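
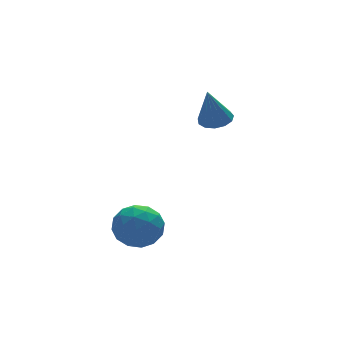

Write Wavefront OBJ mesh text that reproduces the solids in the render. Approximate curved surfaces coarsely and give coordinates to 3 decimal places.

v 3.298 0.601 0.566
v 3.76 1.042 0.732
v 2.882 0.459 2.094
v 3.449 1.235 0.666
v 3.091 1.227 0.567
v 2.798 1.02 0.468
v 2.664 0.68 0.401
v 2.732 0.314 0.385
v 2.979 0.04 0.427
v 3.328 -0.057 0.513
v 3.667 0.056 0.616
v 3.889 0.341 0.703
v 3.924 0.708 0.746
v -1.792 -1.648 -2.501
v -0.988 -1.13 -2.485
v -0.972 -2.93 -2.215
v -0.168 -2.412 -2.199
v -0.814 -2.312 -1.501
v -1.321 -1.52 -1.678
v -0.639 -2.54 -3.022
v -1.146 -1.748 -3.199
v -0.275 -1.681 -2.808
v -0.383 -1.541 -1.868
v -1.577 -2.519 -2.832
v -1.685 -2.379 -1.892
v -1.462 -1.277 -2.518
v -0.498 -2.783 -2.182
v -0.878 -2.725 -1.771
v -0.405 -2.42 -1.762
v -1.658 -1.506 -2.044
v -1.185 -1.201 -2.035
v -1.083 -1.896 -1.456
v -0.775 -2.859 -2.665
v -0.302 -2.554 -2.656
v -1.555 -1.64 -2.938
v -1.082 -1.335 -2.929
v -0.877 -2.164 -3.244
v -0.57 -1.296 -2.699
v -0.088 -2.05 -2.53
v -0.365 -2.125 -3.014
v -0.663 -1.659 -3.118
v -0.634 -1.213 -2.146
v -0.152 -1.967 -1.978
v -0.532 -1.908 -1.567
v -0.83 -1.443 -1.671
v -0.215 -1.537 -2.335
v -1.808 -2.093 -2.722
v -1.326 -2.847 -2.554
v -1.13 -2.617 -3.029
v -1.428 -2.152 -3.133
v -1.872 -2.01 -2.17
v -1.39 -2.764 -2.001
v -1.297 -2.401 -1.582
v -1.595 -1.935 -1.686
v -1.745 -2.523 -2.365
f 2 1 4
f 2 4 3
f 4 1 5
f 4 5 3
f 5 1 6
f 5 6 3
f 6 1 7
f 6 7 3
f 7 1 8
f 7 8 3
f 8 1 9
f 8 9 3
f 9 1 10
f 9 10 3
f 10 1 11
f 10 11 3
f 11 1 12
f 11 12 3
f 12 1 13
f 12 13 3
f 13 1 2
f 13 2 3
f 14 51 30
f 51 25 54
f 30 54 19
f 51 54 30
f 14 30 26
f 30 19 31
f 26 31 15
f 30 31 26
f 14 26 35
f 26 15 36
f 35 36 21
f 26 36 35
f 14 35 47
f 35 21 50
f 47 50 24
f 35 50 47
f 14 47 51
f 47 24 55
f 51 55 25
f 47 55 51
f 15 31 42
f 31 19 45
f 42 45 23
f 31 45 42
f 19 54 32
f 54 25 53
f 32 53 18
f 54 53 32
f 25 55 52
f 55 24 48
f 52 48 16
f 55 48 52
f 24 50 49
f 50 21 37
f 49 37 20
f 50 37 49
f 21 36 41
f 36 15 38
f 41 38 22
f 36 38 41
f 17 43 29
f 43 23 44
f 29 44 18
f 43 44 29
f 17 29 27
f 29 18 28
f 27 28 16
f 29 28 27
f 17 27 34
f 27 16 33
f 34 33 20
f 27 33 34
f 17 34 39
f 34 20 40
f 39 40 22
f 34 40 39
f 17 39 43
f 39 22 46
f 43 46 23
f 39 46 43
f 18 44 32
f 44 23 45
f 32 45 19
f 44 45 32
f 16 28 52
f 28 18 53
f 52 53 25
f 28 53 52
f 20 33 49
f 33 16 48
f 49 48 24
f 33 48 49
f 22 40 41
f 40 20 37
f 41 37 21
f 40 37 41
f 23 46 42
f 46 22 38
f 42 38 15
f 46 38 42



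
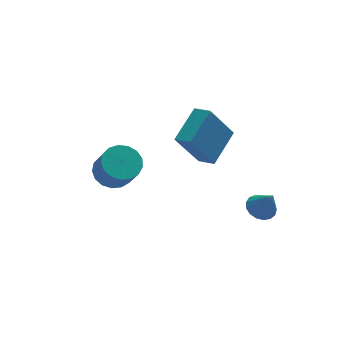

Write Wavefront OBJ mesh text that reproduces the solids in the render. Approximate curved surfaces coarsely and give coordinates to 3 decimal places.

v 0.566 2.236 2.491
v 1.692 3.333 3.261
v 0.112 2.866 2.259
v 1.238 3.962 3.029
v 1.582 2.358 0.831
v 2.708 3.454 1.601
v 1.128 2.987 0.599
v 2.254 4.084 1.369
v 2.23 -1.452 1.269
v 2.819 -1.272 1.193
v 2.51 -1.928 2.311
v 2.692 -1.043 1.332
v 2.459 -0.907 1.457
v 2.174 -0.896 1.538
v 1.902 -1.012 1.558
v 1.705 -1.229 1.511
v 1.628 -1.497 1.409
v 1.69 -1.755 1.275
v 1.875 -1.943 1.139
v 2.142 -2.018 1.033
v 2.429 -1.964 0.981
v 2.67 -1.792 0.995
v 2.811 -1.543 1.072
v -2.727 1.354 2.261
v -2.218 0.873 1.853
v -2.043 0.126 2.952
v -2.553 0.606 3.359
v -1.988 1.147 2.003
v -1.813 0.4 3.102
v -1.927 1.468 2.212
v -1.753 0.721 3.31
v -2.049 1.763 2.432
v -1.875 1.016 3.53
v -2.327 1.964 2.612
v -2.153 1.217 3.711
v -2.697 2.025 2.713
v -2.522 1.278 3.811
v -3.073 1.933 2.709
v -2.899 1.185 3.808
v -3.37 1.707 2.603
v -3.196 0.96 3.702
v -3.52 1.401 2.419
v -3.346 0.654 3.517
v -3.488 1.084 2.198
v -3.314 0.337 3.297
v -3.282 0.828 1.992
v -3.108 0.081 3.09
v -2.949 0.693 1.847
v -2.775 -0.054 2.946
v -2.565 0.71 1.797
v -2.39 -0.038 2.896
f 2 4 1
f 5 2 1
f 1 4 3
f 3 5 1
f 2 8 4
f 6 2 5
f 6 8 2
f 4 8 3
f 7 5 3
f 3 8 7
f 7 6 5
f 8 6 7
f 10 9 12
f 10 12 11
f 12 9 13
f 12 13 11
f 13 9 14
f 13 14 11
f 14 9 15
f 14 15 11
f 15 9 16
f 15 16 11
f 16 9 17
f 16 17 11
f 17 9 18
f 17 18 11
f 18 9 19
f 18 19 11
f 19 9 20
f 19 20 11
f 20 9 21
f 20 21 11
f 21 9 22
f 21 22 11
f 22 9 23
f 22 23 11
f 23 9 10
f 23 10 11
f 25 24 28
f 25 28 26
f 26 28 29
f 26 29 27
f 28 24 30
f 28 30 29
f 29 30 31
f 29 31 27
f 30 24 32
f 30 32 31
f 31 32 33
f 31 33 27
f 32 24 34
f 32 34 33
f 33 34 35
f 33 35 27
f 34 24 36
f 34 36 35
f 35 36 37
f 35 37 27
f 36 24 38
f 36 38 37
f 37 38 39
f 37 39 27
f 38 24 40
f 38 40 39
f 39 40 41
f 39 41 27
f 40 24 42
f 40 42 41
f 41 42 43
f 41 43 27
f 42 24 44
f 42 44 43
f 43 44 45
f 43 45 27
f 44 24 46
f 44 46 45
f 45 46 47
f 45 47 27
f 46 24 48
f 46 48 47
f 47 48 49
f 47 49 27
f 48 24 50
f 48 50 49
f 49 50 51
f 49 51 27
f 50 24 25
f 50 25 51
f 51 25 26
f 51 26 27



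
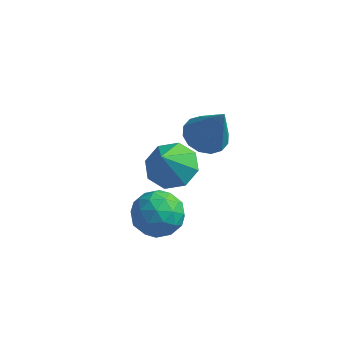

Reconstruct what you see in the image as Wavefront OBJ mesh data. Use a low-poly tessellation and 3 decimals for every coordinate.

v -0.272 -1.765 0.882
v 0.403 -1.087 1.338
v -0.288 -2.675 2.258
v -0.372 -0.884 1.464
v -1.089 -1.197 1.249
v -1.327 -1.842 0.819
v -0.948 -2.442 0.426
v -0.172 -2.645 0.3
v 0.545 -2.332 0.516
v 0.783 -1.687 0.946
v 0.925 -1.376 2.9
v 1.747 -1.205 2.549
v 1.775 -1.684 4.74
v 1.587 -0.786 2.693
v 1.249 -0.525 2.893
v 0.825 -0.492 3.095
v 0.427 -0.696 3.244
v 0.163 -1.082 3.301
v 0.103 -1.547 3.251
v 0.263 -1.965 3.107
v 0.601 -2.226 2.907
v 1.026 -2.259 2.705
v 1.423 -2.055 2.556
v 1.687 -1.669 2.499
v -0.355 -2.695 0.184
v 0.398 -2.578 -0.586
v -0.538 -4.382 -0.254
v 0.215 -4.265 -1.024
v 0.496 -4.219 0.021
v 0.61 -3.176 0.292
v -0.75 -3.784 -1.132
v -0.636 -2.741 -0.861
v 0.154 -3.25 -1.399
v 0.924 -3.519 -0.686
v -1.064 -3.441 -0.154
v -0.294 -3.71 0.559
v 0.038 -2.489 -0.163
v -0.178 -4.471 -0.677
v -0.013 -4.445 -0.063
v 0.43 -4.375 -0.515
v 0.162 -2.84 0.353
v 0.605 -2.771 -0.099
v 0.662 -3.736 0.258
v -0.745 -4.189 -0.741
v -0.302 -4.12 -1.193
v -0.57 -2.585 -0.325
v -0.127 -2.515 -0.777
v -0.802 -3.224 -1.098
v 0.337 -2.815 -1.093
v 0.229 -3.806 -1.35
v -0.338 -3.524 -1.414
v -0.271 -2.911 -1.255
v 0.79 -2.973 -0.674
v 0.682 -3.964 -0.931
v 0.847 -3.937 -0.317
v 0.914 -3.325 -0.158
v 0.646 -3.368 -1.152
v -0.822 -2.996 0.091
v -0.93 -3.987 -0.166
v -1.054 -3.635 -0.682
v -0.987 -3.023 -0.523
v -0.369 -3.154 0.51
v -0.477 -4.145 0.253
v 0.131 -4.049 0.415
v 0.198 -3.436 0.574
v -0.786 -3.592 0.312
f 2 1 4
f 2 4 3
f 4 1 5
f 4 5 3
f 5 1 6
f 5 6 3
f 6 1 7
f 6 7 3
f 7 1 8
f 7 8 3
f 8 1 9
f 8 9 3
f 9 1 10
f 9 10 3
f 10 1 2
f 10 2 3
f 12 11 14
f 12 14 13
f 14 11 15
f 14 15 13
f 15 11 16
f 15 16 13
f 16 11 17
f 16 17 13
f 17 11 18
f 17 18 13
f 18 11 19
f 18 19 13
f 19 11 20
f 19 20 13
f 20 11 21
f 20 21 13
f 21 11 22
f 21 22 13
f 22 11 23
f 22 23 13
f 23 11 24
f 23 24 13
f 24 11 12
f 24 12 13
f 25 62 41
f 62 36 65
f 41 65 30
f 62 65 41
f 25 41 37
f 41 30 42
f 37 42 26
f 41 42 37
f 25 37 46
f 37 26 47
f 46 47 32
f 37 47 46
f 25 46 58
f 46 32 61
f 58 61 35
f 46 61 58
f 25 58 62
f 58 35 66
f 62 66 36
f 58 66 62
f 26 42 53
f 42 30 56
f 53 56 34
f 42 56 53
f 30 65 43
f 65 36 64
f 43 64 29
f 65 64 43
f 36 66 63
f 66 35 59
f 63 59 27
f 66 59 63
f 35 61 60
f 61 32 48
f 60 48 31
f 61 48 60
f 32 47 52
f 47 26 49
f 52 49 33
f 47 49 52
f 28 54 40
f 54 34 55
f 40 55 29
f 54 55 40
f 28 40 38
f 40 29 39
f 38 39 27
f 40 39 38
f 28 38 45
f 38 27 44
f 45 44 31
f 38 44 45
f 28 45 50
f 45 31 51
f 50 51 33
f 45 51 50
f 28 50 54
f 50 33 57
f 54 57 34
f 50 57 54
f 29 55 43
f 55 34 56
f 43 56 30
f 55 56 43
f 27 39 63
f 39 29 64
f 63 64 36
f 39 64 63
f 31 44 60
f 44 27 59
f 60 59 35
f 44 59 60
f 33 51 52
f 51 31 48
f 52 48 32
f 51 48 52
f 34 57 53
f 57 33 49
f 53 49 26
f 57 49 53



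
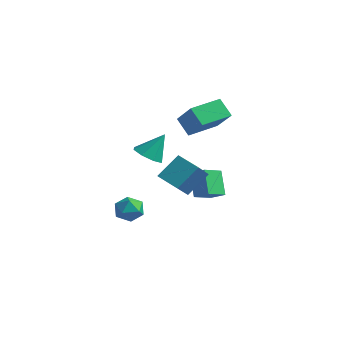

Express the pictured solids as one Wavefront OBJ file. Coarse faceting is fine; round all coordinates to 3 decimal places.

v -1.792 4.204 -1.095
v -1.827 3.018 -0.641
v -0.96 4.346 -0.659
v -0.995 3.161 -0.205
v -1.045 3.699 -2.355
v -1.08 2.514 -1.901
v -0.213 3.842 -1.919
v -0.248 2.656 -1.465
v 1.676 -2.129 1.581
v 2.118 -3.268 2.534
v 1.993 -1.104 2.658
v 2.435 -2.244 3.611
v 2.845 -2.036 1.149
v 3.287 -3.176 2.102
v 3.162 -1.012 2.226
v 3.604 -2.151 3.179
v -0.645 1.653 2.733
v -1.433 1.687 3.597
v -0.328 3.35 2.958
v -1.116 3.383 3.821
v 0.636 1.257 3.919
v -0.152 1.29 4.782
v 0.953 2.953 4.143
v 0.165 2.987 5.007
v -3.304 -0.435 -2.303
v -2.792 0.218 -2.271
v -2.268 -1.258 -2.069
v -1.756 -0.605 -2.037
v -2.317 -0.722 -1.436
v -2.958 -0.213 -1.581
v -2.102 -0.827 -2.759
v -2.743 -0.318 -2.904
v -2.049 -0.024 -2.553
v -2.182 0.041 -1.736
v -2.878 -1.081 -2.604
v -3.011 -1.016 -1.787
v -3.604 1.859 0.416
v -2.826 1.448 0.401
v -3.176 2.621 1.744
v -2.816 2.031 0.063
v -3.268 2.513 -0.068
v -3.917 2.612 0.085
v -4.382 2.27 0.431
v -4.392 1.687 0.769
v -3.94 1.205 0.9
v -3.292 1.106 0.747
f 2 4 1
f 5 2 1
f 1 4 3
f 3 5 1
f 2 8 4
f 6 2 5
f 6 8 2
f 4 8 3
f 7 5 3
f 3 8 7
f 7 6 5
f 8 6 7
f 10 12 9
f 13 10 9
f 9 12 11
f 11 13 9
f 10 16 12
f 14 10 13
f 14 16 10
f 12 16 11
f 15 13 11
f 11 16 15
f 15 14 13
f 16 14 15
f 18 20 17
f 21 18 17
f 17 20 19
f 19 21 17
f 18 24 20
f 22 18 21
f 22 24 18
f 20 24 19
f 23 21 19
f 19 24 23
f 23 22 21
f 24 22 23
f 25 36 30
f 25 30 26
f 25 26 32
f 25 32 35
f 25 35 36
f 26 30 34
f 30 36 29
f 36 35 27
f 35 32 31
f 32 26 33
f 28 34 29
f 28 29 27
f 28 27 31
f 28 31 33
f 28 33 34
f 29 34 30
f 27 29 36
f 31 27 35
f 33 31 32
f 34 33 26
f 38 37 40
f 38 40 39
f 40 37 41
f 40 41 39
f 41 37 42
f 41 42 39
f 42 37 43
f 42 43 39
f 43 37 44
f 43 44 39
f 44 37 45
f 44 45 39
f 45 37 46
f 45 46 39
f 46 37 38
f 46 38 39



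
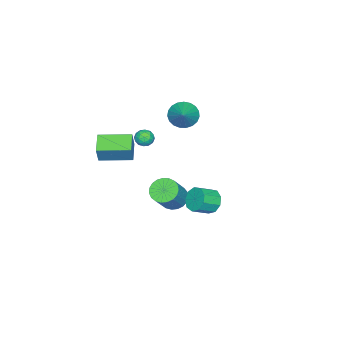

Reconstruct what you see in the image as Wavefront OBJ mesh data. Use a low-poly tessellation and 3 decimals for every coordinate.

v 1.599 2.986 -0.866
v 2.108 3.078 -1.527
v 3.01 2.486 -0.916
v 2.501 2.394 -0.254
v 2.163 3.527 -1.173
v 3.065 2.935 -0.562
v 1.954 3.723 -0.675
v 2.856 3.131 -0.064
v 1.579 3.574 -0.266
v 2.481 2.982 0.345
v 1.213 3.15 -0.138
v 2.115 2.558 0.474
v 1.028 2.649 -0.35
v 1.93 2.057 0.261
v 1.11 2.306 -0.804
v 2.012 1.714 -0.192
v 1.421 2.281 -1.286
v 2.323 1.689 -0.675
v 1.815 2.586 -1.572
v 2.717 1.994 -0.961
v -4.518 -2.028 0.976
v -3.863 -2.35 0.337
v -3.222 -1.392 1.984
v -3.938 -1.978 0.2
v -4.114 -1.615 0.197
v -4.359 -1.323 0.328
v -4.632 -1.153 0.572
v -4.885 -1.135 0.885
v -5.075 -1.27 1.215
v -5.168 -1.537 1.503
v -5.149 -1.888 1.699
v -5.02 -2.264 1.771
v -4.805 -2.599 1.706
v -4.54 -2.835 1.514
v -4.271 -2.931 1.229
v -4.045 -2.871 0.901
v -3.901 -2.666 0.585
v 3.045 -3.397 2.773
v 3.495 -3.268 3.942
v 2.227 -1.62 2.891
v 2.678 -1.49 4.061
v 4.122 -2.87 2.299
v 4.573 -2.74 3.469
v 3.305 -1.092 2.418
v 3.755 -0.963 3.587
v -2.429 -3.291 -0.915
v -2.027 -3.677 -0.575
v -3.253 -3.683 -0.385
v -2.851 -4.069 -0.045
v -2.84 -3.424 0.048
v -2.331 -3.181 -0.28
v -2.949 -4.179 -0.68
v -2.44 -3.936 -1.008
v -2.349 -4.225 -0.431
v -2.281 -3.759 0.019
v -2.999 -3.601 -0.979
v -2.931 -3.135 -0.529
v -2.156 -3.45 -0.792
v -3.124 -3.91 -0.168
v -3.117 -3.531 -0.114
v -2.881 -3.758 0.086
v -2.334 -3.159 -0.618
v -2.098 -3.385 -0.418
v -2.575 -3.236 -0.052
v -3.182 -3.975 -0.542
v -2.946 -4.201 -0.342
v -2.399 -3.602 -1.046
v -2.163 -3.829 -0.846
v -2.705 -4.124 -0.908
v -2.109 -3.999 -0.507
v -2.593 -4.229 -0.196
v -2.651 -4.293 -0.569
v -2.352 -4.151 -0.761
v -2.069 -3.724 -0.243
v -2.553 -3.955 0.069
v -2.546 -3.576 0.124
v -2.247 -3.433 -0.069
v -2.258 -4.047 -0.158
v -2.727 -3.405 -1.029
v -3.211 -3.636 -0.717
v -3.033 -3.927 -0.891
v -2.734 -3.784 -1.084
v -2.687 -3.131 -0.764
v -3.171 -3.361 -0.453
v -2.928 -3.209 -0.199
v -2.629 -3.067 -0.391
v -3.022 -3.313 -0.802
v -1.425 -1.036 -4.164
v -0.872 -0.484 -4.632
v 0.438 -0.453 -3.043
v -0.115 -1.004 -2.576
v -1.096 -0.237 -4.452
v 0.215 -0.206 -2.863
v -1.377 -0.129 -4.222
v -0.066 -0.098 -2.634
v -1.666 -0.177 -3.983
v -0.355 -0.146 -2.394
v -1.913 -0.374 -3.775
v -0.602 -0.342 -2.186
v -2.076 -0.685 -3.634
v -0.766 -0.653 -2.045
v -2.127 -1.056 -3.585
v -0.816 -1.025 -1.996
v -2.056 -1.425 -3.636
v -0.745 -1.393 -2.047
v -1.876 -1.726 -3.779
v -0.566 -1.694 -2.19
v -1.619 -1.907 -3.988
v -0.308 -1.876 -2.399
v -1.327 -1.938 -4.228
v -0.017 -1.907 -2.639
v -1.053 -1.813 -4.456
v 0.258 -1.782 -2.867
v -0.843 -1.554 -4.635
v 0.468 -1.522 -3.046
v -0.734 -1.204 -4.731
v 0.577 -1.173 -3.143
v -0.744 -0.826 -4.73
v 0.566 -0.795 -3.142
f 2 1 5
f 2 5 3
f 3 5 6
f 3 6 4
f 5 1 7
f 5 7 6
f 6 7 8
f 6 8 4
f 7 1 9
f 7 9 8
f 8 9 10
f 8 10 4
f 9 1 11
f 9 11 10
f 10 11 12
f 10 12 4
f 11 1 13
f 11 13 12
f 12 13 14
f 12 14 4
f 13 1 15
f 13 15 14
f 14 15 16
f 14 16 4
f 15 1 17
f 15 17 16
f 16 17 18
f 16 18 4
f 17 1 19
f 17 19 18
f 18 19 20
f 18 20 4
f 19 1 2
f 19 2 20
f 20 2 3
f 20 3 4
f 22 21 24
f 22 24 23
f 24 21 25
f 24 25 23
f 25 21 26
f 25 26 23
f 26 21 27
f 26 27 23
f 27 21 28
f 27 28 23
f 28 21 29
f 28 29 23
f 29 21 30
f 29 30 23
f 30 21 31
f 30 31 23
f 31 21 32
f 31 32 23
f 32 21 33
f 32 33 23
f 33 21 34
f 33 34 23
f 34 21 35
f 34 35 23
f 35 21 36
f 35 36 23
f 36 21 37
f 36 37 23
f 37 21 22
f 37 22 23
f 39 41 38
f 42 39 38
f 38 41 40
f 40 42 38
f 39 45 41
f 43 39 42
f 43 45 39
f 41 45 40
f 44 42 40
f 40 45 44
f 44 43 42
f 45 43 44
f 46 83 62
f 83 57 86
f 62 86 51
f 83 86 62
f 46 62 58
f 62 51 63
f 58 63 47
f 62 63 58
f 46 58 67
f 58 47 68
f 67 68 53
f 58 68 67
f 46 67 79
f 67 53 82
f 79 82 56
f 67 82 79
f 46 79 83
f 79 56 87
f 83 87 57
f 79 87 83
f 47 63 74
f 63 51 77
f 74 77 55
f 63 77 74
f 51 86 64
f 86 57 85
f 64 85 50
f 86 85 64
f 57 87 84
f 87 56 80
f 84 80 48
f 87 80 84
f 56 82 81
f 82 53 69
f 81 69 52
f 82 69 81
f 53 68 73
f 68 47 70
f 73 70 54
f 68 70 73
f 49 75 61
f 75 55 76
f 61 76 50
f 75 76 61
f 49 61 59
f 61 50 60
f 59 60 48
f 61 60 59
f 49 59 66
f 59 48 65
f 66 65 52
f 59 65 66
f 49 66 71
f 66 52 72
f 71 72 54
f 66 72 71
f 49 71 75
f 71 54 78
f 75 78 55
f 71 78 75
f 50 76 64
f 76 55 77
f 64 77 51
f 76 77 64
f 48 60 84
f 60 50 85
f 84 85 57
f 60 85 84
f 52 65 81
f 65 48 80
f 81 80 56
f 65 80 81
f 54 72 73
f 72 52 69
f 73 69 53
f 72 69 73
f 55 78 74
f 78 54 70
f 74 70 47
f 78 70 74
f 89 88 92
f 89 92 90
f 90 92 93
f 90 93 91
f 92 88 94
f 92 94 93
f 93 94 95
f 93 95 91
f 94 88 96
f 94 96 95
f 95 96 97
f 95 97 91
f 96 88 98
f 96 98 97
f 97 98 99
f 97 99 91
f 98 88 100
f 98 100 99
f 99 100 101
f 99 101 91
f 100 88 102
f 100 102 101
f 101 102 103
f 101 103 91
f 102 88 104
f 102 104 103
f 103 104 105
f 103 105 91
f 104 88 106
f 104 106 105
f 105 106 107
f 105 107 91
f 106 88 108
f 106 108 107
f 107 108 109
f 107 109 91
f 108 88 110
f 108 110 109
f 109 110 111
f 109 111 91
f 110 88 112
f 110 112 111
f 111 112 113
f 111 113 91
f 112 88 114
f 112 114 113
f 113 114 115
f 113 115 91
f 114 88 116
f 114 116 115
f 115 116 117
f 115 117 91
f 116 88 118
f 116 118 117
f 117 118 119
f 117 119 91
f 118 88 89
f 118 89 119
f 119 89 90
f 119 90 91



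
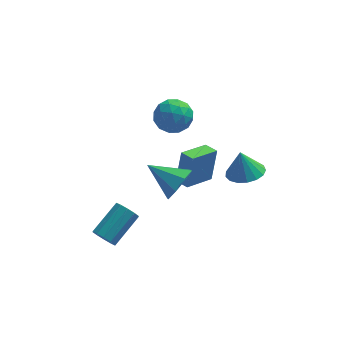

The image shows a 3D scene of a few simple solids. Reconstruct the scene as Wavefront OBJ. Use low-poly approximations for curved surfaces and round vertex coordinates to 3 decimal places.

v -2.609 -3.645 -3.245
v -2.288 -3.485 -3.834
v -1.13 -2.236 -2.865
v -1.451 -2.395 -2.275
v -2.616 -3.217 -3.787
v -1.458 -1.968 -2.817
v -2.942 -3.113 -3.532
v -1.784 -1.864 -2.562
v -3.141 -3.211 -3.168
v -1.983 -1.962 -2.198
v -3.136 -3.476 -2.833
v -1.978 -2.226 -1.863
v -2.93 -3.804 -2.655
v -1.772 -2.555 -1.686
v -2.602 -4.072 -2.703
v -1.444 -2.823 -1.733
v -2.276 -4.176 -2.958
v -1.118 -2.927 -1.988
v -2.077 -4.078 -3.322
v -0.919 -2.829 -2.352
v -2.082 -3.814 -3.657
v -0.924 -2.564 -2.687
v 0.373 3.903 -0.228
v 1.402 3.857 -0.564
v 0.478 2.243 0.324
v 1.507 2.197 -0.012
v 1.241 2.816 0.837
v 1.176 3.842 0.495
v 0.704 2.258 -0.735
v 0.639 3.284 -1.077
v 1.606 2.84 -0.877
v 1.938 3.185 0.094
v -0.058 2.915 -0.334
v 0.274 3.26 0.637
v 0.878 4.025 -0.445
v 1.002 2.075 0.205
v 0.846 2.438 0.703
v 1.451 2.411 0.506
v 0.746 4.017 0.178
v 1.35 3.989 -0.019
v 1.256 3.378 0.804
v 0.53 2.111 -0.221
v 1.134 2.083 -0.418
v 0.429 3.689 -0.746
v 1.034 3.662 -0.943
v 0.624 2.722 -1.044
v 1.603 3.401 -0.826
v 1.665 2.425 -0.501
v 1.193 2.461 -0.927
v 1.154 3.064 -1.127
v 1.798 3.603 -0.255
v 1.86 2.628 0.07
v 1.704 2.992 0.568
v 1.666 3.595 0.368
v 1.918 3.006 -0.439
v 0.02 3.472 -0.31
v 0.082 2.497 0.015
v 0.214 2.505 -0.608
v 0.176 3.108 -0.808
v 0.215 3.675 0.261
v 0.277 2.699 0.586
v 0.726 3.036 0.887
v 0.687 3.639 0.687
v -0.038 3.094 0.199
v 4.13 -3.091 1.261
v 5.078 -3.154 1.456
v 3.87 -2.869 2.599
v 5.012 -2.703 1.369
v 4.745 -2.341 1.257
v 4.336 -2.15 1.146
v 3.88 -2.175 1.061
v 3.482 -2.41 1.023
v 3.231 -2.8 1.039
v 3.187 -3.258 1.106
v 3.359 -3.677 1.209
v 3.707 -3.961 1.323
v 4.152 -4.047 1.424
v 4.592 -3.913 1.487
v 4.926 -3.591 1.499
v 1.587 1.479 -4.538
v 1.88 1.952 -2.638
v 1.031 2.091 -4.605
v 1.325 2.565 -2.705
v 2.875 2.595 -5.015
v 3.169 3.069 -3.115
v 2.32 3.208 -5.082
v 2.613 3.681 -3.182
v 1.034 -3.107 0.416
v 1.624 -2.857 1.247
v -0.474 -2.373 1.264
v 1.601 -2.27 0.698
v 1.246 -2.174 -0.016
v 0.767 -2.625 -0.478
v 0.444 -3.358 -0.416
v 0.467 -3.945 0.133
v 0.822 -4.041 0.848
v 1.302 -3.59 1.309
f 2 1 5
f 2 5 3
f 3 5 6
f 3 6 4
f 5 1 7
f 5 7 6
f 6 7 8
f 6 8 4
f 7 1 9
f 7 9 8
f 8 9 10
f 8 10 4
f 9 1 11
f 9 11 10
f 10 11 12
f 10 12 4
f 11 1 13
f 11 13 12
f 12 13 14
f 12 14 4
f 13 1 15
f 13 15 14
f 14 15 16
f 14 16 4
f 15 1 17
f 15 17 16
f 16 17 18
f 16 18 4
f 17 1 19
f 17 19 18
f 18 19 20
f 18 20 4
f 19 1 21
f 19 21 20
f 20 21 22
f 20 22 4
f 21 1 2
f 21 2 22
f 22 2 3
f 22 3 4
f 23 60 39
f 60 34 63
f 39 63 28
f 60 63 39
f 23 39 35
f 39 28 40
f 35 40 24
f 39 40 35
f 23 35 44
f 35 24 45
f 44 45 30
f 35 45 44
f 23 44 56
f 44 30 59
f 56 59 33
f 44 59 56
f 23 56 60
f 56 33 64
f 60 64 34
f 56 64 60
f 24 40 51
f 40 28 54
f 51 54 32
f 40 54 51
f 28 63 41
f 63 34 62
f 41 62 27
f 63 62 41
f 34 64 61
f 64 33 57
f 61 57 25
f 64 57 61
f 33 59 58
f 59 30 46
f 58 46 29
f 59 46 58
f 30 45 50
f 45 24 47
f 50 47 31
f 45 47 50
f 26 52 38
f 52 32 53
f 38 53 27
f 52 53 38
f 26 38 36
f 38 27 37
f 36 37 25
f 38 37 36
f 26 36 43
f 36 25 42
f 43 42 29
f 36 42 43
f 26 43 48
f 43 29 49
f 48 49 31
f 43 49 48
f 26 48 52
f 48 31 55
f 52 55 32
f 48 55 52
f 27 53 41
f 53 32 54
f 41 54 28
f 53 54 41
f 25 37 61
f 37 27 62
f 61 62 34
f 37 62 61
f 29 42 58
f 42 25 57
f 58 57 33
f 42 57 58
f 31 49 50
f 49 29 46
f 50 46 30
f 49 46 50
f 32 55 51
f 55 31 47
f 51 47 24
f 55 47 51
f 66 65 68
f 66 68 67
f 68 65 69
f 68 69 67
f 69 65 70
f 69 70 67
f 70 65 71
f 70 71 67
f 71 65 72
f 71 72 67
f 72 65 73
f 72 73 67
f 73 65 74
f 73 74 67
f 74 65 75
f 74 75 67
f 75 65 76
f 75 76 67
f 76 65 77
f 76 77 67
f 77 65 78
f 77 78 67
f 78 65 79
f 78 79 67
f 79 65 66
f 79 66 67
f 81 83 80
f 84 81 80
f 80 83 82
f 82 84 80
f 81 87 83
f 85 81 84
f 85 87 81
f 83 87 82
f 86 84 82
f 82 87 86
f 86 85 84
f 87 85 86
f 89 88 91
f 89 91 90
f 91 88 92
f 91 92 90
f 92 88 93
f 92 93 90
f 93 88 94
f 93 94 90
f 94 88 95
f 94 95 90
f 95 88 96
f 95 96 90
f 96 88 97
f 96 97 90
f 97 88 89
f 97 89 90



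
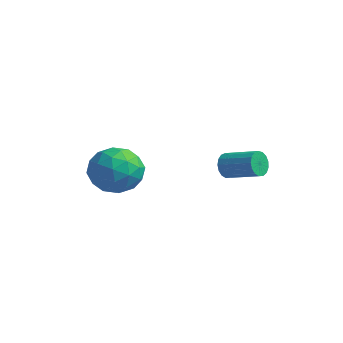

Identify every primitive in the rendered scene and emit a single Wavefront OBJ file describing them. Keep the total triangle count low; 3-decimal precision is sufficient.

v -1.421 -0.267 1.495
v -0.922 -0.979 0.867
v -2.238 -1.561 2.313
v -1.739 -2.273 1.685
v -1.182 -1.719 2.415
v -0.677 -0.919 1.909
v -2.483 -1.621 1.271
v -1.978 -0.821 0.765
v -1.579 -1.816 0.728
v -0.775 -1.876 1.435
v -2.385 -0.664 1.745
v -1.581 -0.724 2.452
v -1.1 -0.509 1.109
v -2.06 -2.031 2.071
v -1.732 -1.705 2.5
v -1.439 -2.124 2.131
v -0.956 -0.474 1.722
v -0.663 -0.893 1.352
v -0.815 -1.328 2.262
v -2.497 -1.647 1.828
v -2.204 -2.066 1.458
v -1.721 -0.416 1.049
v -1.428 -0.835 0.68
v -2.345 -1.212 0.918
v -1.193 -1.42 0.658
v -1.673 -2.18 1.139
v -2.11 -1.797 0.896
v -1.813 -1.327 0.599
v -0.72 -1.455 1.074
v -1.2 -2.216 1.555
v -0.872 -1.89 1.984
v -0.576 -1.42 1.686
v -1.106 -1.947 0.992
v -1.96 -0.324 1.625
v -2.44 -1.085 2.106
v -2.584 -1.12 1.494
v -2.288 -0.65 1.196
v -1.487 -0.36 2.041
v -1.967 -1.12 2.522
v -1.347 -1.213 2.581
v -1.05 -0.743 2.284
v -2.054 -0.593 2.188
v -0.232 2.524 1.347
v -0.012 2.318 0.864
v 1.232 2.79 1.229
v 1.012 2.996 1.713
v -0.089 2.571 0.798
v 1.155 3.044 1.163
v -0.198 2.813 0.858
v 1.046 3.286 1.223
v -0.316 2.989 1.03
v 0.928 3.462 1.395
v -0.414 3.059 1.275
v 0.83 3.532 1.64
v -0.471 3.006 1.536
v 0.773 3.478 1.901
v -0.473 2.842 1.754
v 0.771 3.315 2.12
v -0.419 2.605 1.879
v 0.825 3.078 2.245
v -0.323 2.35 1.883
v 0.921 2.823 2.248
v -0.206 2.135 1.763
v 1.038 2.607 2.128
v -0.095 2.008 1.548
v 1.149 2.481 1.914
v -0.015 2 1.288
v 1.229 2.472 1.653
v 0.015 2.111 1.041
v 1.259 2.584 1.406
f 1 38 17
f 38 12 41
f 17 41 6
f 38 41 17
f 1 17 13
f 17 6 18
f 13 18 2
f 17 18 13
f 1 13 22
f 13 2 23
f 22 23 8
f 13 23 22
f 1 22 34
f 22 8 37
f 34 37 11
f 22 37 34
f 1 34 38
f 34 11 42
f 38 42 12
f 34 42 38
f 2 18 29
f 18 6 32
f 29 32 10
f 18 32 29
f 6 41 19
f 41 12 40
f 19 40 5
f 41 40 19
f 12 42 39
f 42 11 35
f 39 35 3
f 42 35 39
f 11 37 36
f 37 8 24
f 36 24 7
f 37 24 36
f 8 23 28
f 23 2 25
f 28 25 9
f 23 25 28
f 4 30 16
f 30 10 31
f 16 31 5
f 30 31 16
f 4 16 14
f 16 5 15
f 14 15 3
f 16 15 14
f 4 14 21
f 14 3 20
f 21 20 7
f 14 20 21
f 4 21 26
f 21 7 27
f 26 27 9
f 21 27 26
f 4 26 30
f 26 9 33
f 30 33 10
f 26 33 30
f 5 31 19
f 31 10 32
f 19 32 6
f 31 32 19
f 3 15 39
f 15 5 40
f 39 40 12
f 15 40 39
f 7 20 36
f 20 3 35
f 36 35 11
f 20 35 36
f 9 27 28
f 27 7 24
f 28 24 8
f 27 24 28
f 10 33 29
f 33 9 25
f 29 25 2
f 33 25 29
f 44 43 47
f 44 47 45
f 45 47 48
f 45 48 46
f 47 43 49
f 47 49 48
f 48 49 50
f 48 50 46
f 49 43 51
f 49 51 50
f 50 51 52
f 50 52 46
f 51 43 53
f 51 53 52
f 52 53 54
f 52 54 46
f 53 43 55
f 53 55 54
f 54 55 56
f 54 56 46
f 55 43 57
f 55 57 56
f 56 57 58
f 56 58 46
f 57 43 59
f 57 59 58
f 58 59 60
f 58 60 46
f 59 43 61
f 59 61 60
f 60 61 62
f 60 62 46
f 61 43 63
f 61 63 62
f 62 63 64
f 62 64 46
f 63 43 65
f 63 65 64
f 64 65 66
f 64 66 46
f 65 43 67
f 65 67 66
f 66 67 68
f 66 68 46
f 67 43 69
f 67 69 68
f 68 69 70
f 68 70 46
f 69 43 44
f 69 44 70
f 70 44 45
f 70 45 46



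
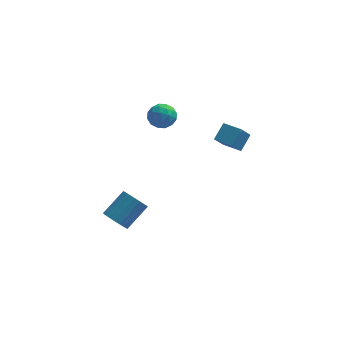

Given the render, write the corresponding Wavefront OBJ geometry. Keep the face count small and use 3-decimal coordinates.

v -0.529 4.214 3.779
v 0.148 4.151 4.358
v -0.228 2.889 3.282
v 0.449 2.826 3.861
v -0.394 2.825 4.158
v -0.58 3.643 4.465
v 0.5 3.397 3.175
v 0.314 4.215 3.482
v 0.784 3.646 3.985
v 0.232 3.292 4.592
v -0.312 3.748 3.048
v -0.864 3.394 3.655
v -0.217 4.298 4.112
v 0.137 2.742 3.528
v -0.359 2.741 3.702
v 0.04 2.704 4.043
v -0.645 4 4.175
v -0.247 3.963 4.515
v -0.565 3.184 4.398
v 0.167 3.077 3.125
v 0.565 3.04 3.465
v -0.12 4.336 3.597
v 0.279 4.299 3.938
v 0.485 3.856 3.242
v 0.555 3.964 4.233
v 0.732 3.186 3.941
v 0.762 3.521 3.538
v 0.652 4.002 3.718
v 0.231 3.757 4.59
v 0.408 2.978 4.298
v -0.088 2.977 4.473
v -0.197 3.459 4.653
v 0.605 3.46 4.371
v -0.488 4.062 3.342
v -0.311 3.283 3.05
v 0.117 3.581 2.987
v 0.008 4.063 3.167
v -0.812 3.854 3.699
v -0.635 3.076 3.407
v -0.732 3.038 3.922
v -0.842 3.519 4.102
v -0.685 3.58 3.269
v -2.597 1.684 -4.111
v -1.88 1.444 -4.561
v -0.805 2.517 -3.419
v -1.523 2.756 -2.969
v -1.987 1.744 -4.742
v -0.912 2.817 -3.6
v -2.199 2.033 -4.814
v -1.125 3.106 -3.672
v -2.481 2.262 -4.764
v -1.406 3.335 -3.622
v -2.782 2.391 -4.601
v -1.707 3.463 -3.459
v -3.052 2.397 -4.354
v -1.977 3.47 -3.212
v -3.242 2.28 -4.064
v -2.168 3.353 -2.922
v -3.322 2.06 -3.783
v -2.247 3.133 -2.641
v -3.276 1.775 -3.558
v -2.201 2.848 -2.416
v -3.113 1.474 -3.429
v -2.038 2.547 -2.287
v -2.86 1.209 -3.418
v -1.786 2.282 -2.276
v -2.563 1.027 -3.527
v -1.488 2.099 -2.385
v -2.271 0.957 -3.736
v -1.196 2.03 -2.594
v -2.035 1.014 -4.011
v -0.961 2.087 -2.869
v -1.897 1.186 -4.303
v -0.823 2.259 -3.16
v 3.937 2.646 2.17
v 4.418 3.444 2.958
v 2.899 3.305 2.137
v 3.38 4.103 2.925
v 4.42 3.357 1.155
v 4.901 4.155 1.943
v 3.382 4.016 1.122
v 3.863 4.814 1.91
f 1 38 17
f 38 12 41
f 17 41 6
f 38 41 17
f 1 17 13
f 17 6 18
f 13 18 2
f 17 18 13
f 1 13 22
f 13 2 23
f 22 23 8
f 13 23 22
f 1 22 34
f 22 8 37
f 34 37 11
f 22 37 34
f 1 34 38
f 34 11 42
f 38 42 12
f 34 42 38
f 2 18 29
f 18 6 32
f 29 32 10
f 18 32 29
f 6 41 19
f 41 12 40
f 19 40 5
f 41 40 19
f 12 42 39
f 42 11 35
f 39 35 3
f 42 35 39
f 11 37 36
f 37 8 24
f 36 24 7
f 37 24 36
f 8 23 28
f 23 2 25
f 28 25 9
f 23 25 28
f 4 30 16
f 30 10 31
f 16 31 5
f 30 31 16
f 4 16 14
f 16 5 15
f 14 15 3
f 16 15 14
f 4 14 21
f 14 3 20
f 21 20 7
f 14 20 21
f 4 21 26
f 21 7 27
f 26 27 9
f 21 27 26
f 4 26 30
f 26 9 33
f 30 33 10
f 26 33 30
f 5 31 19
f 31 10 32
f 19 32 6
f 31 32 19
f 3 15 39
f 15 5 40
f 39 40 12
f 15 40 39
f 7 20 36
f 20 3 35
f 36 35 11
f 20 35 36
f 9 27 28
f 27 7 24
f 28 24 8
f 27 24 28
f 10 33 29
f 33 9 25
f 29 25 2
f 33 25 29
f 44 43 47
f 44 47 45
f 45 47 48
f 45 48 46
f 47 43 49
f 47 49 48
f 48 49 50
f 48 50 46
f 49 43 51
f 49 51 50
f 50 51 52
f 50 52 46
f 51 43 53
f 51 53 52
f 52 53 54
f 52 54 46
f 53 43 55
f 53 55 54
f 54 55 56
f 54 56 46
f 55 43 57
f 55 57 56
f 56 57 58
f 56 58 46
f 57 43 59
f 57 59 58
f 58 59 60
f 58 60 46
f 59 43 61
f 59 61 60
f 60 61 62
f 60 62 46
f 61 43 63
f 61 63 62
f 62 63 64
f 62 64 46
f 63 43 65
f 63 65 64
f 64 65 66
f 64 66 46
f 65 43 67
f 65 67 66
f 66 67 68
f 66 68 46
f 67 43 69
f 67 69 68
f 68 69 70
f 68 70 46
f 69 43 71
f 69 71 70
f 70 71 72
f 70 72 46
f 71 43 73
f 71 73 72
f 72 73 74
f 72 74 46
f 73 43 44
f 73 44 74
f 74 44 45
f 74 45 46
f 76 78 75
f 79 76 75
f 75 78 77
f 77 79 75
f 76 82 78
f 80 76 79
f 80 82 76
f 78 82 77
f 81 79 77
f 77 82 81
f 81 80 79
f 82 80 81



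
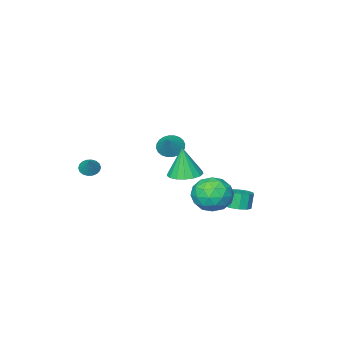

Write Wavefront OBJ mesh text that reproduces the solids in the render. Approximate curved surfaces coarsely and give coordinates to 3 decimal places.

v -2.152 2.236 -2.777
v -1.699 1.627 -2.733
v -1.976 1.495 -1.719
v -2.428 2.104 -1.763
v -1.446 2.005 -2.615
v -1.723 1.872 -1.6
v -1.463 2.471 -2.559
v -1.739 2.338 -1.544
v -1.742 2.847 -2.586
v -2.019 2.715 -1.571
v -2.178 2.99 -2.686
v -2.455 2.858 -1.672
v -2.604 2.845 -2.821
v -2.881 2.713 -1.807
v -2.857 2.468 -2.94
v -3.134 2.335 -1.925
v -2.841 2.002 -2.996
v -3.117 1.869 -1.981
v -2.561 1.625 -2.969
v -2.838 1.493 -1.954
v -2.125 1.482 -2.868
v -2.402 1.35 -1.854
v 3.306 -4.03 -0.589
v 3.658 -3.721 -0.996
v 3.754 -3.41 0.269
v 3.428 -3.569 -0.986
v 3.174 -3.508 -0.897
v 2.946 -3.55 -0.748
v 2.789 -3.687 -0.567
v 2.735 -3.892 -0.39
v 2.793 -4.125 -0.253
v 2.953 -4.338 -0.183
v 3.183 -4.491 -0.193
v 3.437 -4.552 -0.282
v 3.665 -4.509 -0.431
v 3.822 -4.372 -0.612
v 3.877 -4.167 -0.788
v 3.818 -3.935 -0.925
v -1.577 -3.093 0.061
v -1.089 -2.796 -0.54
v -0.803 -2.427 1.019
v -1.313 -2.564 -0.521
v -1.578 -2.412 -0.413
v -1.842 -2.364 -0.232
v -2.067 -2.426 -0.007
v -2.216 -2.591 0.228
v -2.269 -2.832 0.438
v -2.216 -3.112 0.591
v -2.066 -3.39 0.663
v -1.841 -3.623 0.643
v -1.576 -3.775 0.535
v -1.312 -3.823 0.355
v -1.088 -3.76 0.13
v -0.938 -3.596 -0.106
v -0.885 -3.355 -0.316
v -0.938 -3.074 -0.468
v 0.347 4.336 0.212
v 1.129 4.43 -0.719
v 0.011 2.45 -0.261
v 0.793 2.544 -1.192
v 1.205 2.577 -0.044
v 1.412 3.743 0.248
v -0.272 3.137 -1.228
v -0.065 4.303 -0.936
v 0.746 3.689 -1.609
v 1.659 3.343 -0.878
v -0.519 3.537 -0.102
v 0.394 3.191 0.629
v 0.767 4.549 -0.212
v 0.373 2.331 -0.768
v 0.615 2.351 -0.093
v 1.074 2.406 -0.641
v 0.934 4.145 0.356
v 1.393 4.2 -0.191
v 1.438 3.111 0.205
v -0.253 2.68 -0.789
v 0.206 2.735 -1.336
v 0.066 4.474 -0.339
v 0.525 4.529 -0.887
v -0.298 3.769 -1.185
v 1.002 4.169 -1.283
v 0.805 3.06 -1.56
v 0.178 3.408 -1.581
v 0.3 4.093 -1.41
v 1.538 3.965 -0.853
v 1.341 2.857 -1.131
v 1.583 2.876 -0.456
v 1.705 3.562 -0.284
v 1.313 3.53 -1.376
v -0.201 4.023 0.151
v -0.398 2.915 -0.127
v -0.565 3.318 -0.696
v -0.443 4.004 -0.524
v 0.335 3.82 0.58
v 0.138 2.711 0.303
v 0.84 2.787 0.43
v 0.962 3.472 0.601
v -0.173 3.35 0.396
v 2.245 3.264 1.475
v 3.113 3.674 1.493
v 2.295 3.076 3.345
v 2.824 4.028 1.537
v 2.401 4.207 1.566
v 1.944 4.17 1.574
v 1.555 3.926 1.56
v 1.324 3.53 1.526
v 1.304 3.073 1.481
v 1.5 2.66 1.434
v 1.867 2.385 1.397
v 2.32 2.312 1.377
v 2.756 2.457 1.38
v 3.075 2.787 1.405
v 3.204 3.226 1.446
f 2 1 5
f 2 5 3
f 3 5 6
f 3 6 4
f 5 1 7
f 5 7 6
f 6 7 8
f 6 8 4
f 7 1 9
f 7 9 8
f 8 9 10
f 8 10 4
f 9 1 11
f 9 11 10
f 10 11 12
f 10 12 4
f 11 1 13
f 11 13 12
f 12 13 14
f 12 14 4
f 13 1 15
f 13 15 14
f 14 15 16
f 14 16 4
f 15 1 17
f 15 17 16
f 16 17 18
f 16 18 4
f 17 1 19
f 17 19 18
f 18 19 20
f 18 20 4
f 19 1 21
f 19 21 20
f 20 21 22
f 20 22 4
f 21 1 2
f 21 2 22
f 22 2 3
f 22 3 4
f 24 23 26
f 24 26 25
f 26 23 27
f 26 27 25
f 27 23 28
f 27 28 25
f 28 23 29
f 28 29 25
f 29 23 30
f 29 30 25
f 30 23 31
f 30 31 25
f 31 23 32
f 31 32 25
f 32 23 33
f 32 33 25
f 33 23 34
f 33 34 25
f 34 23 35
f 34 35 25
f 35 23 36
f 35 36 25
f 36 23 37
f 36 37 25
f 37 23 38
f 37 38 25
f 38 23 24
f 38 24 25
f 40 39 42
f 40 42 41
f 42 39 43
f 42 43 41
f 43 39 44
f 43 44 41
f 44 39 45
f 44 45 41
f 45 39 46
f 45 46 41
f 46 39 47
f 46 47 41
f 47 39 48
f 47 48 41
f 48 39 49
f 48 49 41
f 49 39 50
f 49 50 41
f 50 39 51
f 50 51 41
f 51 39 52
f 51 52 41
f 52 39 53
f 52 53 41
f 53 39 54
f 53 54 41
f 54 39 55
f 54 55 41
f 55 39 56
f 55 56 41
f 56 39 40
f 56 40 41
f 57 94 73
f 94 68 97
f 73 97 62
f 94 97 73
f 57 73 69
f 73 62 74
f 69 74 58
f 73 74 69
f 57 69 78
f 69 58 79
f 78 79 64
f 69 79 78
f 57 78 90
f 78 64 93
f 90 93 67
f 78 93 90
f 57 90 94
f 90 67 98
f 94 98 68
f 90 98 94
f 58 74 85
f 74 62 88
f 85 88 66
f 74 88 85
f 62 97 75
f 97 68 96
f 75 96 61
f 97 96 75
f 68 98 95
f 98 67 91
f 95 91 59
f 98 91 95
f 67 93 92
f 93 64 80
f 92 80 63
f 93 80 92
f 64 79 84
f 79 58 81
f 84 81 65
f 79 81 84
f 60 86 72
f 86 66 87
f 72 87 61
f 86 87 72
f 60 72 70
f 72 61 71
f 70 71 59
f 72 71 70
f 60 70 77
f 70 59 76
f 77 76 63
f 70 76 77
f 60 77 82
f 77 63 83
f 82 83 65
f 77 83 82
f 60 82 86
f 82 65 89
f 86 89 66
f 82 89 86
f 61 87 75
f 87 66 88
f 75 88 62
f 87 88 75
f 59 71 95
f 71 61 96
f 95 96 68
f 71 96 95
f 63 76 92
f 76 59 91
f 92 91 67
f 76 91 92
f 65 83 84
f 83 63 80
f 84 80 64
f 83 80 84
f 66 89 85
f 89 65 81
f 85 81 58
f 89 81 85
f 100 99 102
f 100 102 101
f 102 99 103
f 102 103 101
f 103 99 104
f 103 104 101
f 104 99 105
f 104 105 101
f 105 99 106
f 105 106 101
f 106 99 107
f 106 107 101
f 107 99 108
f 107 108 101
f 108 99 109
f 108 109 101
f 109 99 110
f 109 110 101
f 110 99 111
f 110 111 101
f 111 99 112
f 111 112 101
f 112 99 113
f 112 113 101
f 113 99 100
f 113 100 101



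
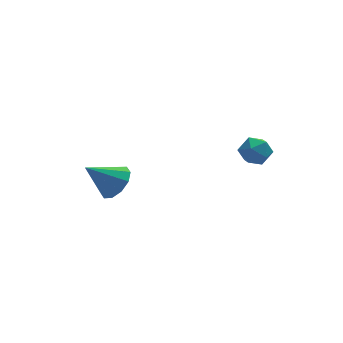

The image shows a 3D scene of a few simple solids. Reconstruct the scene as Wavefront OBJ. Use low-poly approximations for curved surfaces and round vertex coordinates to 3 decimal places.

v -2.411 3.319 -1.289
v -1.736 3.118 -0.538
v -3.809 3.321 -0.031
v -1.785 3.75 -0.594
v -2.074 4.217 -0.916
v -2.491 4.341 -1.38
v -2.878 4.075 -1.809
v -3.087 3.52 -2.04
v -3.038 2.887 -1.984
v -2.749 2.42 -1.662
v -2.331 2.296 -1.198
v -1.944 2.562 -0.769
v 2.721 -0.977 3.884
v 3.417 -0.736 3.478
v 2.463 -1.884 2.902
v 3.159 -1.643 2.496
v 3.219 -2.059 3.225
v 3.379 -1.498 3.832
v 2.501 -1.122 2.548
v 2.661 -0.561 3.155
v 3.282 -0.826 2.653
v 3.725 -1.405 3.071
v 2.155 -1.215 3.309
v 2.598 -1.794 3.727
f 2 1 4
f 2 4 3
f 4 1 5
f 4 5 3
f 5 1 6
f 5 6 3
f 6 1 7
f 6 7 3
f 7 1 8
f 7 8 3
f 8 1 9
f 8 9 3
f 9 1 10
f 9 10 3
f 10 1 11
f 10 11 3
f 11 1 12
f 11 12 3
f 12 1 2
f 12 2 3
f 13 24 18
f 13 18 14
f 13 14 20
f 13 20 23
f 13 23 24
f 14 18 22
f 18 24 17
f 24 23 15
f 23 20 19
f 20 14 21
f 16 22 17
f 16 17 15
f 16 15 19
f 16 19 21
f 16 21 22
f 17 22 18
f 15 17 24
f 19 15 23
f 21 19 20
f 22 21 14



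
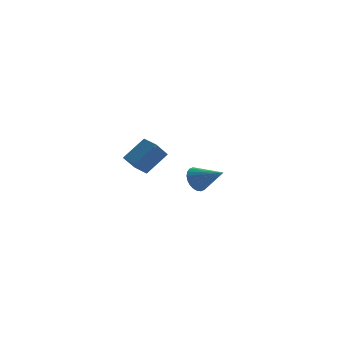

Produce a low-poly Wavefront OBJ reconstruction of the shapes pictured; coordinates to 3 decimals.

v -0.092 3.637 -3.356
v 0.408 3.958 -4.031
v 1.492 2.963 -2.504
v 0.406 4.232 -3.811
v 0.328 4.415 -3.522
v 0.186 4.479 -3.207
v 0.002 4.416 -2.915
v -0.196 4.233 -2.69
v -0.379 3.96 -2.566
v -0.518 3.637 -2.563
v -0.592 3.315 -2.68
v -0.59 3.041 -2.9
v -0.512 2.858 -3.19
v -0.37 2.794 -3.504
v -0.186 2.858 -3.797
v 0.013 3.04 -4.022
v 0.195 3.313 -4.145
v 0.334 3.636 -4.149
v -2.881 -3.889 0.764
v -1.906 -3.074 1.908
v -2.402 -3.19 -0.142
v -1.427 -2.376 1.002
v -2.113 -4.604 0.618
v -1.138 -3.79 1.762
v -1.634 -3.906 -0.288
v -0.659 -3.091 0.856
f 2 1 4
f 2 4 3
f 4 1 5
f 4 5 3
f 5 1 6
f 5 6 3
f 6 1 7
f 6 7 3
f 7 1 8
f 7 8 3
f 8 1 9
f 8 9 3
f 9 1 10
f 9 10 3
f 10 1 11
f 10 11 3
f 11 1 12
f 11 12 3
f 12 1 13
f 12 13 3
f 13 1 14
f 13 14 3
f 14 1 15
f 14 15 3
f 15 1 16
f 15 16 3
f 16 1 17
f 16 17 3
f 17 1 18
f 17 18 3
f 18 1 2
f 18 2 3
f 20 22 19
f 23 20 19
f 19 22 21
f 21 23 19
f 20 26 22
f 24 20 23
f 24 26 20
f 22 26 21
f 25 23 21
f 21 26 25
f 25 24 23
f 26 24 25



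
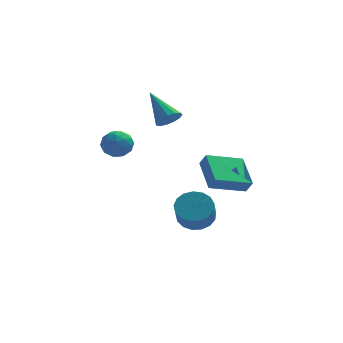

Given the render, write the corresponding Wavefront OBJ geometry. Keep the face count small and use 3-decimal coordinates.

v -1.267 1.436 1.812
v -0.939 0.945 1.155
v -2.421 0.595 1.865
v -2.093 0.104 1.208
v -1.709 0.091 2.004
v -0.996 0.611 1.971
v -2.364 0.929 1.049
v -1.651 1.449 1.016
v -1.617 0.631 0.684
v -1.213 0.113 1.274
v -2.147 1.427 1.746
v -1.743 0.909 2.336
v -1.001 1.264 1.479
v -2.359 0.276 1.541
v -2.133 0.268 2.009
v -1.94 -0.021 1.623
v -1.035 1.068 1.958
v -0.842 0.779 1.572
v -1.295 0.277 2.071
v -2.518 0.761 1.448
v -2.325 0.472 1.062
v -1.42 1.561 1.397
v -1.227 1.272 1.011
v -2.065 1.263 0.949
v -1.208 0.791 0.816
v -1.886 0.297 0.847
v -2.045 0.782 0.754
v -1.626 1.087 0.734
v -0.97 0.487 1.163
v -1.648 -0.008 1.194
v -1.423 -0.015 1.661
v -1.003 0.29 1.642
v -1.368 0.302 0.886
v -1.712 1.548 1.826
v -2.39 1.053 1.857
v -2.357 1.25 1.378
v -1.937 1.555 1.359
v -1.474 1.243 2.173
v -2.152 0.749 2.204
v -1.734 0.453 2.286
v -1.315 0.758 2.266
v -1.992 1.238 2.134
v 0.914 2.904 2.237
v 1.497 2.848 2.72
v -0.054 4.276 3.563
v 1.591 3.171 2.455
v 1.47 3.409 2.12
v 1.172 3.487 1.823
v 0.793 3.38 1.656
v 0.451 3.121 1.674
v 0.257 2.794 1.871
v 0.271 2.502 2.183
v 0.49 2.337 2.513
v 0.843 2.353 2.755
v 1.218 2.543 2.832
v 2.264 2.01 -4.225
v 2.959 1.384 -4.658
v 2.83 0.445 -3.508
v 2.136 1.07 -3.075
v 3.23 1.688 -4.38
v 3.102 0.748 -3.23
v 3.28 2.065 -4.066
v 3.152 1.126 -2.917
v 3.098 2.429 -3.789
v 2.969 1.49 -2.639
v 2.724 2.697 -3.612
v 2.596 1.758 -2.462
v 2.245 2.808 -3.575
v 2.117 1.869 -2.425
v 1.771 2.736 -3.687
v 1.642 1.797 -2.537
v 1.409 2.497 -3.922
v 1.281 1.558 -2.772
v 1.243 2.147 -4.227
v 1.115 1.208 -3.077
v 1.312 1.765 -4.531
v 1.183 0.826 -3.381
v 1.598 1.439 -4.765
v 1.47 0.5 -3.615
v 2.037 1.244 -4.875
v 1.909 0.305 -3.726
v 2.528 1.224 -4.837
v 2.4 0.285 -3.687
v 2.81 -0.299 -1.087
v 2.409 1.51 -0.233
v 4.693 0.405 -1.695
v 4.292 2.214 -0.842
v 3.128 -0.554 -0.398
v 2.727 1.255 0.455
v 5.011 0.15 -1.007
v 4.61 1.959 -0.153
f 1 38 17
f 38 12 41
f 17 41 6
f 38 41 17
f 1 17 13
f 17 6 18
f 13 18 2
f 17 18 13
f 1 13 22
f 13 2 23
f 22 23 8
f 13 23 22
f 1 22 34
f 22 8 37
f 34 37 11
f 22 37 34
f 1 34 38
f 34 11 42
f 38 42 12
f 34 42 38
f 2 18 29
f 18 6 32
f 29 32 10
f 18 32 29
f 6 41 19
f 41 12 40
f 19 40 5
f 41 40 19
f 12 42 39
f 42 11 35
f 39 35 3
f 42 35 39
f 11 37 36
f 37 8 24
f 36 24 7
f 37 24 36
f 8 23 28
f 23 2 25
f 28 25 9
f 23 25 28
f 4 30 16
f 30 10 31
f 16 31 5
f 30 31 16
f 4 16 14
f 16 5 15
f 14 15 3
f 16 15 14
f 4 14 21
f 14 3 20
f 21 20 7
f 14 20 21
f 4 21 26
f 21 7 27
f 26 27 9
f 21 27 26
f 4 26 30
f 26 9 33
f 30 33 10
f 26 33 30
f 5 31 19
f 31 10 32
f 19 32 6
f 31 32 19
f 3 15 39
f 15 5 40
f 39 40 12
f 15 40 39
f 7 20 36
f 20 3 35
f 36 35 11
f 20 35 36
f 9 27 28
f 27 7 24
f 28 24 8
f 27 24 28
f 10 33 29
f 33 9 25
f 29 25 2
f 33 25 29
f 44 43 46
f 44 46 45
f 46 43 47
f 46 47 45
f 47 43 48
f 47 48 45
f 48 43 49
f 48 49 45
f 49 43 50
f 49 50 45
f 50 43 51
f 50 51 45
f 51 43 52
f 51 52 45
f 52 43 53
f 52 53 45
f 53 43 54
f 53 54 45
f 54 43 55
f 54 55 45
f 55 43 44
f 55 44 45
f 57 56 60
f 57 60 58
f 58 60 61
f 58 61 59
f 60 56 62
f 60 62 61
f 61 62 63
f 61 63 59
f 62 56 64
f 62 64 63
f 63 64 65
f 63 65 59
f 64 56 66
f 64 66 65
f 65 66 67
f 65 67 59
f 66 56 68
f 66 68 67
f 67 68 69
f 67 69 59
f 68 56 70
f 68 70 69
f 69 70 71
f 69 71 59
f 70 56 72
f 70 72 71
f 71 72 73
f 71 73 59
f 72 56 74
f 72 74 73
f 73 74 75
f 73 75 59
f 74 56 76
f 74 76 75
f 75 76 77
f 75 77 59
f 76 56 78
f 76 78 77
f 77 78 79
f 77 79 59
f 78 56 80
f 78 80 79
f 79 80 81
f 79 81 59
f 80 56 82
f 80 82 81
f 81 82 83
f 81 83 59
f 82 56 57
f 82 57 83
f 83 57 58
f 83 58 59
f 85 87 84
f 88 85 84
f 84 87 86
f 86 88 84
f 85 91 87
f 89 85 88
f 89 91 85
f 87 91 86
f 90 88 86
f 86 91 90
f 90 89 88
f 91 89 90



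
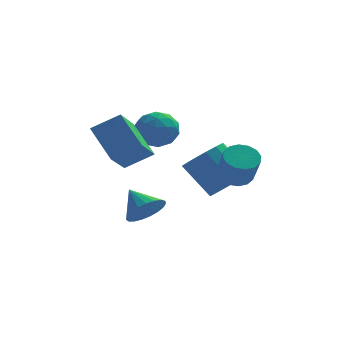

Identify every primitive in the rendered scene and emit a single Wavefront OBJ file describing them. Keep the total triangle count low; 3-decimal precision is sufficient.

v 3.091 -1.214 -0.703
v 3.911 -1.342 0.004
v 2.709 -0.734 1.509
v 1.889 -0.606 0.803
v 3.955 -0.809 -0.176
v 2.754 -0.201 1.329
v 3.768 -0.385 -0.497
v 2.566 0.223 1.008
v 3.399 -0.182 -0.873
v 2.197 0.426 0.632
v 2.948 -0.257 -1.204
v 1.746 0.351 0.302
v 2.535 -0.587 -1.4
v 1.333 0.021 0.106
v 2.271 -1.086 -1.409
v 1.069 -0.478 0.096
v 2.226 -1.619 -1.229
v 1.025 -1.011 0.276
v 2.414 -2.043 -0.908
v 1.212 -1.435 0.597
v 2.783 -2.246 -0.532
v 1.581 -1.638 0.973
v 3.234 -2.171 -0.202
v 2.032 -1.563 1.304
v 3.647 -1.841 -0.006
v 2.445 -1.233 1.5
v -0.501 -0.866 -2.444
v 0.199 -0.185 -2.517
v -1.279 0.026 -1.556
v -0.046 -0.088 -2.828
v -0.369 -0.126 -3.073
v -0.716 -0.292 -3.209
v -1.025 -0.558 -3.213
v -1.244 -0.876 -3.084
v -1.334 -1.193 -2.844
v -1.28 -1.454 -2.536
v -1.092 -1.613 -2.211
v -0.802 -1.643 -1.927
v -0.459 -1.538 -1.732
v -0.124 -1.318 -1.66
v 0.146 -1.019 -1.724
v 0.304 -0.694 -1.913
v 0.323 -0.399 -2.193
v 3.26 -2.55 0.448
v 3.772 -3.007 0.037
v 4.052 -3.847 1.322
v 3.54 -3.39 1.732
v 4.002 -2.698 0.189
v 4.282 -3.538 1.473
v 4.034 -2.35 0.41
v 4.314 -3.19 1.695
v 3.858 -2.055 0.641
v 4.138 -2.895 1.926
v 3.522 -1.892 0.821
v 3.801 -2.732 2.105
v 3.115 -1.906 0.9
v 3.395 -2.746 2.185
v 2.748 -2.093 0.858
v 3.028 -2.933 2.143
v 2.518 -2.402 0.707
v 2.798 -3.242 1.991
v 2.486 -2.75 0.485
v 2.766 -3.59 1.77
v 2.662 -3.045 0.254
v 2.942 -3.885 1.539
v 2.999 -3.208 0.075
v 3.278 -4.048 1.359
v 3.405 -3.194 -0.005
v 3.685 -4.034 1.28
v -1.408 -0.92 0.093
v -1.854 -2.554 1.211
v -2.351 0.245 1.418
v -2.796 -1.39 2.537
v -0.144 -0.75 0.843
v -0.589 -2.385 1.962
v -1.086 0.414 2.169
v -1.532 -1.22 3.287
v -1.027 2.392 1.055
v -0.089 2.865 0.897
v -0.231 1.055 1.783
v 0.707 1.528 1.625
v 0.023 1.928 2.333
v -0.469 2.754 1.883
v 0.149 1.166 0.797
v -0.343 1.992 0.347
v 0.638 2.107 0.738
v 0.56 2.578 1.687
v -0.88 1.342 0.993
v -0.958 1.813 1.942
v -0.628 2.746 0.912
v 0.308 1.174 1.768
v -0.094 1.409 2.184
v 0.457 1.687 2.091
v -0.851 2.681 1.491
v -0.3 2.959 1.398
v -0.234 2.408 2.242
v -0.02 0.961 1.282
v 0.531 1.239 1.189
v -0.777 2.233 0.589
v -0.226 2.511 0.496
v -0.086 1.512 0.438
v 0.35 2.578 0.726
v 0.818 1.793 1.154
v 0.49 1.58 0.667
v 0.201 2.066 0.403
v 0.305 2.855 1.283
v 0.773 2.069 1.712
v 0.371 2.304 2.127
v 0.081 2.79 1.863
v 0.732 2.41 1.19
v -1.093 1.851 0.968
v -0.625 1.065 1.397
v -0.401 1.13 0.817
v -0.691 1.616 0.553
v -1.138 2.127 1.526
v -0.67 1.342 1.954
v -0.521 1.854 2.277
v -0.81 2.34 2.013
v -1.052 1.51 1.49
f 2 1 5
f 2 5 3
f 3 5 6
f 3 6 4
f 5 1 7
f 5 7 6
f 6 7 8
f 6 8 4
f 7 1 9
f 7 9 8
f 8 9 10
f 8 10 4
f 9 1 11
f 9 11 10
f 10 11 12
f 10 12 4
f 11 1 13
f 11 13 12
f 12 13 14
f 12 14 4
f 13 1 15
f 13 15 14
f 14 15 16
f 14 16 4
f 15 1 17
f 15 17 16
f 16 17 18
f 16 18 4
f 17 1 19
f 17 19 18
f 18 19 20
f 18 20 4
f 19 1 21
f 19 21 20
f 20 21 22
f 20 22 4
f 21 1 23
f 21 23 22
f 22 23 24
f 22 24 4
f 23 1 25
f 23 25 24
f 24 25 26
f 24 26 4
f 25 1 2
f 25 2 26
f 26 2 3
f 26 3 4
f 28 27 30
f 28 30 29
f 30 27 31
f 30 31 29
f 31 27 32
f 31 32 29
f 32 27 33
f 32 33 29
f 33 27 34
f 33 34 29
f 34 27 35
f 34 35 29
f 35 27 36
f 35 36 29
f 36 27 37
f 36 37 29
f 37 27 38
f 37 38 29
f 38 27 39
f 38 39 29
f 39 27 40
f 39 40 29
f 40 27 41
f 40 41 29
f 41 27 42
f 41 42 29
f 42 27 43
f 42 43 29
f 43 27 28
f 43 28 29
f 45 44 48
f 45 48 46
f 46 48 49
f 46 49 47
f 48 44 50
f 48 50 49
f 49 50 51
f 49 51 47
f 50 44 52
f 50 52 51
f 51 52 53
f 51 53 47
f 52 44 54
f 52 54 53
f 53 54 55
f 53 55 47
f 54 44 56
f 54 56 55
f 55 56 57
f 55 57 47
f 56 44 58
f 56 58 57
f 57 58 59
f 57 59 47
f 58 44 60
f 58 60 59
f 59 60 61
f 59 61 47
f 60 44 62
f 60 62 61
f 61 62 63
f 61 63 47
f 62 44 64
f 62 64 63
f 63 64 65
f 63 65 47
f 64 44 66
f 64 66 65
f 65 66 67
f 65 67 47
f 66 44 68
f 66 68 67
f 67 68 69
f 67 69 47
f 68 44 45
f 68 45 69
f 69 45 46
f 69 46 47
f 71 73 70
f 74 71 70
f 70 73 72
f 72 74 70
f 71 77 73
f 75 71 74
f 75 77 71
f 73 77 72
f 76 74 72
f 72 77 76
f 76 75 74
f 77 75 76
f 78 115 94
f 115 89 118
f 94 118 83
f 115 118 94
f 78 94 90
f 94 83 95
f 90 95 79
f 94 95 90
f 78 90 99
f 90 79 100
f 99 100 85
f 90 100 99
f 78 99 111
f 99 85 114
f 111 114 88
f 99 114 111
f 78 111 115
f 111 88 119
f 115 119 89
f 111 119 115
f 79 95 106
f 95 83 109
f 106 109 87
f 95 109 106
f 83 118 96
f 118 89 117
f 96 117 82
f 118 117 96
f 89 119 116
f 119 88 112
f 116 112 80
f 119 112 116
f 88 114 113
f 114 85 101
f 113 101 84
f 114 101 113
f 85 100 105
f 100 79 102
f 105 102 86
f 100 102 105
f 81 107 93
f 107 87 108
f 93 108 82
f 107 108 93
f 81 93 91
f 93 82 92
f 91 92 80
f 93 92 91
f 81 91 98
f 91 80 97
f 98 97 84
f 91 97 98
f 81 98 103
f 98 84 104
f 103 104 86
f 98 104 103
f 81 103 107
f 103 86 110
f 107 110 87
f 103 110 107
f 82 108 96
f 108 87 109
f 96 109 83
f 108 109 96
f 80 92 116
f 92 82 117
f 116 117 89
f 92 117 116
f 84 97 113
f 97 80 112
f 113 112 88
f 97 112 113
f 86 104 105
f 104 84 101
f 105 101 85
f 104 101 105
f 87 110 106
f 110 86 102
f 106 102 79
f 110 102 106



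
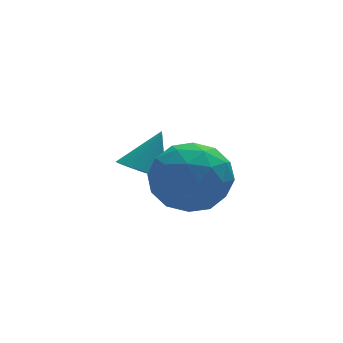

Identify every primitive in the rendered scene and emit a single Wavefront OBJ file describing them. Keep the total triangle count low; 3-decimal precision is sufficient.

v 0.625 1.175 1.111
v 1.376 1.862 0.74
v 1.824 0.418 2.14
v 2.575 1.105 1.769
v 1.774 1.468 2.401
v 1.032 1.936 1.765
v 2.168 0.344 1.115
v 1.426 0.812 0.479
v 2.329 1.349 0.743
v 2.086 2.043 1.538
v 1.114 0.237 1.342
v 0.871 0.931 2.137
v 0.895 1.585 0.835
v 2.305 0.695 2.045
v 1.834 0.909 2.416
v 2.275 1.312 2.198
v 0.693 1.628 1.437
v 1.134 2.032 1.22
v 1.368 1.8 2.196
v 2.066 0.248 1.66
v 2.507 0.652 1.443
v 0.925 0.968 0.682
v 1.366 1.371 0.464
v 1.832 0.48 0.684
v 1.897 1.687 0.619
v 2.602 1.242 1.224
v 2.362 0.795 0.839
v 1.927 1.07 0.466
v 1.754 2.095 1.086
v 2.459 1.65 1.691
v 1.988 1.864 2.062
v 1.552 2.138 1.688
v 2.314 1.793 1.088
v 0.741 0.63 1.189
v 1.446 0.185 1.794
v 1.648 0.142 1.192
v 1.212 0.416 0.818
v 0.598 1.038 1.656
v 1.303 0.593 2.261
v 1.273 1.21 2.414
v 0.838 1.485 2.041
v 0.886 0.487 1.792
v 1.168 3.521 0.435
v 1.702 3.163 0.213
v 1.852 3.879 1.505
v 1.748 3.459 0.085
v 1.66 3.769 0.037
v 1.46 4.022 0.08
v 1.193 4.16 0.204
v 0.92 4.152 0.382
v 0.704 3.999 0.571
v 0.594 3.737 0.729
v 0.616 3.425 0.82
v 0.764 3.135 0.822
v 1.004 2.934 0.736
v 1.282 2.866 0.581
v 1.534 2.949 0.392
f 1 38 17
f 38 12 41
f 17 41 6
f 38 41 17
f 1 17 13
f 17 6 18
f 13 18 2
f 17 18 13
f 1 13 22
f 13 2 23
f 22 23 8
f 13 23 22
f 1 22 34
f 22 8 37
f 34 37 11
f 22 37 34
f 1 34 38
f 34 11 42
f 38 42 12
f 34 42 38
f 2 18 29
f 18 6 32
f 29 32 10
f 18 32 29
f 6 41 19
f 41 12 40
f 19 40 5
f 41 40 19
f 12 42 39
f 42 11 35
f 39 35 3
f 42 35 39
f 11 37 36
f 37 8 24
f 36 24 7
f 37 24 36
f 8 23 28
f 23 2 25
f 28 25 9
f 23 25 28
f 4 30 16
f 30 10 31
f 16 31 5
f 30 31 16
f 4 16 14
f 16 5 15
f 14 15 3
f 16 15 14
f 4 14 21
f 14 3 20
f 21 20 7
f 14 20 21
f 4 21 26
f 21 7 27
f 26 27 9
f 21 27 26
f 4 26 30
f 26 9 33
f 30 33 10
f 26 33 30
f 5 31 19
f 31 10 32
f 19 32 6
f 31 32 19
f 3 15 39
f 15 5 40
f 39 40 12
f 15 40 39
f 7 20 36
f 20 3 35
f 36 35 11
f 20 35 36
f 9 27 28
f 27 7 24
f 28 24 8
f 27 24 28
f 10 33 29
f 33 9 25
f 29 25 2
f 33 25 29
f 44 43 46
f 44 46 45
f 46 43 47
f 46 47 45
f 47 43 48
f 47 48 45
f 48 43 49
f 48 49 45
f 49 43 50
f 49 50 45
f 50 43 51
f 50 51 45
f 51 43 52
f 51 52 45
f 52 43 53
f 52 53 45
f 53 43 54
f 53 54 45
f 54 43 55
f 54 55 45
f 55 43 56
f 55 56 45
f 56 43 57
f 56 57 45
f 57 43 44
f 57 44 45



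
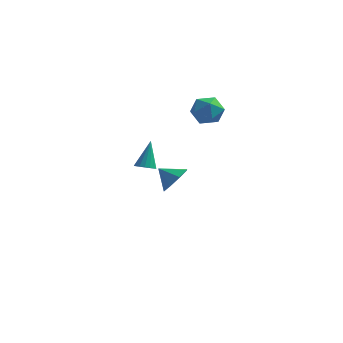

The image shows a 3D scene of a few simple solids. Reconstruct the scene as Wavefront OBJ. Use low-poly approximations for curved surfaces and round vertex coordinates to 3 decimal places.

v 3.395 4.546 2.58
v 4.086 3.98 2.007
v 2.114 4 1.573
v 2.805 3.434 1
v 2.583 3.148 1.998
v 3.375 3.485 2.62
v 2.825 4.495 0.96
v 3.617 4.832 1.582
v 3.735 3.948 1.005
v 3.585 3.115 1.647
v 2.615 4.865 1.933
v 2.465 4.032 2.575
v 1.512 3.129 -3.572
v 1.94 2.44 -2.889
v 0.488 3.231 -2.828
v 2.139 3.209 -2.721
v 1.97 3.93 -3.051
v 1.534 4.183 -3.687
v 1.084 3.818 -4.255
v 0.885 3.049 -4.423
v 1.054 2.328 -4.093
v 1.49 2.076 -3.458
v 1.715 -3.687 1.24
v 2.257 -3.893 1.349
v 1.765 -2.773 2.72
v 2.303 -3.657 1.202
v 2.214 -3.427 1.063
v 2.011 -3.257 0.965
v 1.74 -3.186 0.93
v 1.464 -3.229 0.966
v 1.245 -3.378 1.065
v 1.133 -3.597 1.204
v 1.155 -3.837 1.351
v 1.306 -4.042 1.473
v 1.55 -4.166 1.542
v 1.832 -4.181 1.541
v 2.087 -4.082 1.472
f 1 12 6
f 1 6 2
f 1 2 8
f 1 8 11
f 1 11 12
f 2 6 10
f 6 12 5
f 12 11 3
f 11 8 7
f 8 2 9
f 4 10 5
f 4 5 3
f 4 3 7
f 4 7 9
f 4 9 10
f 5 10 6
f 3 5 12
f 7 3 11
f 9 7 8
f 10 9 2
f 14 13 16
f 14 16 15
f 16 13 17
f 16 17 15
f 17 13 18
f 17 18 15
f 18 13 19
f 18 19 15
f 19 13 20
f 19 20 15
f 20 13 21
f 20 21 15
f 21 13 22
f 21 22 15
f 22 13 14
f 22 14 15
f 24 23 26
f 24 26 25
f 26 23 27
f 26 27 25
f 27 23 28
f 27 28 25
f 28 23 29
f 28 29 25
f 29 23 30
f 29 30 25
f 30 23 31
f 30 31 25
f 31 23 32
f 31 32 25
f 32 23 33
f 32 33 25
f 33 23 34
f 33 34 25
f 34 23 35
f 34 35 25
f 35 23 36
f 35 36 25
f 36 23 37
f 36 37 25
f 37 23 24
f 37 24 25



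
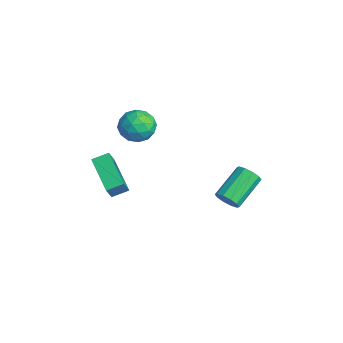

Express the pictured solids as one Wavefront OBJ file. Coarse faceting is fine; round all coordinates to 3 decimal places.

v -1.542 -1.237 1.399
v -0.826 -1.084 2.031
v -0.934 -2.636 1.049
v -0.218 -2.483 1.681
v -1.122 -2.62 1.998
v -1.497 -1.755 2.214
v -0.263 -1.965 0.866
v -0.638 -1.1 1.082
v -0.035 -1.533 1.701
v -0.566 -1.938 2.401
v -1.194 -1.782 0.679
v -1.725 -2.187 1.379
v -1.237 -1.037 1.745
v -0.523 -2.683 1.335
v -1.054 -2.763 1.521
v -0.633 -2.673 1.893
v -1.632 -1.432 1.853
v -1.211 -1.342 2.225
v -1.385 -2.245 2.206
v -0.549 -2.378 0.855
v -0.128 -2.288 1.227
v -1.127 -1.047 1.187
v -0.706 -0.957 1.559
v -0.375 -1.475 0.874
v -0.352 -1.212 1.923
v 0.006 -2.034 1.718
v -0.021 -1.73 1.239
v -0.241 -1.221 1.365
v -0.664 -1.45 2.335
v -0.306 -2.272 2.129
v -0.838 -2.353 2.316
v -1.058 -1.845 2.442
v -0.199 -1.714 2.141
v -1.454 -1.448 0.951
v -1.096 -2.27 0.745
v -0.702 -1.875 0.638
v -0.922 -1.367 0.764
v -1.766 -1.686 1.362
v -1.408 -2.508 1.157
v -1.519 -2.499 1.715
v -1.739 -1.99 1.841
v -1.561 -2.006 0.939
v -1.156 -3.069 -3.479
v -3.155 -3.248 -2.657
v -1.095 -2.223 -3.149
v -3.095 -2.402 -2.326
v -0.785 -3.418 -2.654
v -2.785 -3.597 -1.831
v -0.725 -2.572 -2.323
v -2.724 -2.751 -1.501
v 3.985 0.916 -0.734
v 4.18 0.651 -0.174
v 3.31 1.98 0.755
v 3.115 2.244 0.194
v 4.46 0.916 -0.29
v 3.589 2.244 0.639
v 4.558 1.18 -0.576
v 3.687 2.509 0.353
v 4.437 1.344 -0.923
v 3.566 2.672 0.006
v 4.144 1.343 -1.197
v 3.273 2.672 -0.269
v 3.79 1.18 -1.295
v 2.92 2.509 -0.366
v 3.511 0.916 -1.179
v 2.64 2.244 -0.25
v 3.413 0.651 -0.893
v 2.542 1.98 0.036
v 3.534 0.488 -0.546
v 2.663 1.816 0.383
v 3.827 0.488 -0.271
v 2.956 1.817 0.657
f 1 38 17
f 38 12 41
f 17 41 6
f 38 41 17
f 1 17 13
f 17 6 18
f 13 18 2
f 17 18 13
f 1 13 22
f 13 2 23
f 22 23 8
f 13 23 22
f 1 22 34
f 22 8 37
f 34 37 11
f 22 37 34
f 1 34 38
f 34 11 42
f 38 42 12
f 34 42 38
f 2 18 29
f 18 6 32
f 29 32 10
f 18 32 29
f 6 41 19
f 41 12 40
f 19 40 5
f 41 40 19
f 12 42 39
f 42 11 35
f 39 35 3
f 42 35 39
f 11 37 36
f 37 8 24
f 36 24 7
f 37 24 36
f 8 23 28
f 23 2 25
f 28 25 9
f 23 25 28
f 4 30 16
f 30 10 31
f 16 31 5
f 30 31 16
f 4 16 14
f 16 5 15
f 14 15 3
f 16 15 14
f 4 14 21
f 14 3 20
f 21 20 7
f 14 20 21
f 4 21 26
f 21 7 27
f 26 27 9
f 21 27 26
f 4 26 30
f 26 9 33
f 30 33 10
f 26 33 30
f 5 31 19
f 31 10 32
f 19 32 6
f 31 32 19
f 3 15 39
f 15 5 40
f 39 40 12
f 15 40 39
f 7 20 36
f 20 3 35
f 36 35 11
f 20 35 36
f 9 27 28
f 27 7 24
f 28 24 8
f 27 24 28
f 10 33 29
f 33 9 25
f 29 25 2
f 33 25 29
f 44 46 43
f 47 44 43
f 43 46 45
f 45 47 43
f 44 50 46
f 48 44 47
f 48 50 44
f 46 50 45
f 49 47 45
f 45 50 49
f 49 48 47
f 50 48 49
f 52 51 55
f 52 55 53
f 53 55 56
f 53 56 54
f 55 51 57
f 55 57 56
f 56 57 58
f 56 58 54
f 57 51 59
f 57 59 58
f 58 59 60
f 58 60 54
f 59 51 61
f 59 61 60
f 60 61 62
f 60 62 54
f 61 51 63
f 61 63 62
f 62 63 64
f 62 64 54
f 63 51 65
f 63 65 64
f 64 65 66
f 64 66 54
f 65 51 67
f 65 67 66
f 66 67 68
f 66 68 54
f 67 51 69
f 67 69 68
f 68 69 70
f 68 70 54
f 69 51 71
f 69 71 70
f 70 71 72
f 70 72 54
f 71 51 52
f 71 52 72
f 72 52 53
f 72 53 54



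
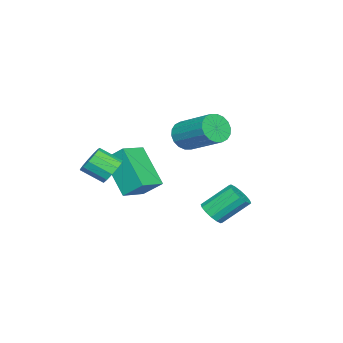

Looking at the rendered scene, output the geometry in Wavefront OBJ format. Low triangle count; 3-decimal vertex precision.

v 1.801 -0.188 -0.925
v 2.449 -0.119 -1.079
v 2.688 -1.003 -0.468
v 2.039 -1.072 -0.315
v 2.392 0.082 -0.765
v 2.631 -0.801 -0.154
v 2.147 0.198 -0.502
v 2.386 -0.685 0.109
v 1.793 0.191 -0.373
v 2.031 -0.692 0.237
v 1.44 0.064 -0.42
v 1.679 -0.82 0.191
v 1.202 -0.144 -0.627
v 1.441 -1.027 -0.017
v 1.155 -0.365 -0.929
v 1.393 -1.249 -0.318
v 1.312 -0.531 -1.23
v 1.55 -1.414 -0.619
v 1.624 -0.587 -1.434
v 1.863 -1.471 -0.823
v 1.993 -0.517 -1.476
v 2.231 -1.401 -0.866
v 2.3 -0.343 -1.344
v 2.539 -1.226 -0.733
v -0.43 -1.754 -1.458
v -0.399 -0.871 -0.691
v -1.588 -1.422 -1.793
v -1.557 -0.539 -1.027
v 0.357 -0.501 -2.933
v 0.388 0.382 -2.167
v -0.801 -0.169 -3.269
v -0.77 0.714 -2.502
v -2.483 0.923 -0.455
v -1.833 0.91 -0.829
v -1.267 2.504 0.101
v -1.917 2.517 0.475
v -2.029 1.095 -1.026
v -1.462 2.689 -0.097
v -2.315 1.245 -1.11
v -1.748 2.839 -0.181
v -2.634 1.332 -1.065
v -2.067 2.926 -0.136
v -2.923 1.338 -0.898
v -2.356 2.932 0.031
v -3.125 1.262 -0.644
v -2.559 2.856 0.285
v -3.2 1.118 -0.352
v -2.634 2.712 0.577
v -3.133 0.936 -0.081
v -2.567 2.53 0.849
v -2.938 0.751 0.117
v -2.371 2.345 1.046
v -2.652 0.601 0.201
v -2.085 2.195 1.13
v -2.333 0.514 0.156
v -1.766 2.108 1.085
v -2.044 0.508 -0.011
v -1.477 2.102 0.918
v -1.841 0.584 -0.265
v -1.275 2.178 0.664
v -1.766 0.728 -0.557
v -1.2 2.322 0.372
v 0.479 3.385 -3.063
v 0.833 3.132 -2.621
v 0.254 4.082 -1.615
v -0.099 4.335 -2.057
v 1.01 3.37 -2.743
v 0.431 4.319 -1.737
v 1.046 3.611 -2.951
v 0.467 4.561 -1.945
v 0.929 3.793 -3.189
v 0.35 4.743 -2.183
v 0.692 3.865 -3.393
v 0.114 4.815 -2.387
v 0.398 3.808 -3.509
v -0.18 4.758 -2.503
v 0.126 3.638 -3.505
v -0.453 4.588 -2.499
v -0.051 3.401 -3.383
v -0.63 4.35 -2.377
v -0.087 3.159 -3.175
v -0.666 4.109 -2.169
v 0.03 2.977 -2.937
v -0.549 3.927 -1.931
v 0.266 2.905 -2.733
v -0.312 3.855 -1.727
v 0.56 2.962 -2.617
v -0.018 3.912 -1.611
f 2 1 5
f 2 5 3
f 3 5 6
f 3 6 4
f 5 1 7
f 5 7 6
f 6 7 8
f 6 8 4
f 7 1 9
f 7 9 8
f 8 9 10
f 8 10 4
f 9 1 11
f 9 11 10
f 10 11 12
f 10 12 4
f 11 1 13
f 11 13 12
f 12 13 14
f 12 14 4
f 13 1 15
f 13 15 14
f 14 15 16
f 14 16 4
f 15 1 17
f 15 17 16
f 16 17 18
f 16 18 4
f 17 1 19
f 17 19 18
f 18 19 20
f 18 20 4
f 19 1 21
f 19 21 20
f 20 21 22
f 20 22 4
f 21 1 23
f 21 23 22
f 22 23 24
f 22 24 4
f 23 1 2
f 23 2 24
f 24 2 3
f 24 3 4
f 26 28 25
f 29 26 25
f 25 28 27
f 27 29 25
f 26 32 28
f 30 26 29
f 30 32 26
f 28 32 27
f 31 29 27
f 27 32 31
f 31 30 29
f 32 30 31
f 34 33 37
f 34 37 35
f 35 37 38
f 35 38 36
f 37 33 39
f 37 39 38
f 38 39 40
f 38 40 36
f 39 33 41
f 39 41 40
f 40 41 42
f 40 42 36
f 41 33 43
f 41 43 42
f 42 43 44
f 42 44 36
f 43 33 45
f 43 45 44
f 44 45 46
f 44 46 36
f 45 33 47
f 45 47 46
f 46 47 48
f 46 48 36
f 47 33 49
f 47 49 48
f 48 49 50
f 48 50 36
f 49 33 51
f 49 51 50
f 50 51 52
f 50 52 36
f 51 33 53
f 51 53 52
f 52 53 54
f 52 54 36
f 53 33 55
f 53 55 54
f 54 55 56
f 54 56 36
f 55 33 57
f 55 57 56
f 56 57 58
f 56 58 36
f 57 33 59
f 57 59 58
f 58 59 60
f 58 60 36
f 59 33 61
f 59 61 60
f 60 61 62
f 60 62 36
f 61 33 34
f 61 34 62
f 62 34 35
f 62 35 36
f 64 63 67
f 64 67 65
f 65 67 68
f 65 68 66
f 67 63 69
f 67 69 68
f 68 69 70
f 68 70 66
f 69 63 71
f 69 71 70
f 70 71 72
f 70 72 66
f 71 63 73
f 71 73 72
f 72 73 74
f 72 74 66
f 73 63 75
f 73 75 74
f 74 75 76
f 74 76 66
f 75 63 77
f 75 77 76
f 76 77 78
f 76 78 66
f 77 63 79
f 77 79 78
f 78 79 80
f 78 80 66
f 79 63 81
f 79 81 80
f 80 81 82
f 80 82 66
f 81 63 83
f 81 83 82
f 82 83 84
f 82 84 66
f 83 63 85
f 83 85 84
f 84 85 86
f 84 86 66
f 85 63 87
f 85 87 86
f 86 87 88
f 86 88 66
f 87 63 64
f 87 64 88
f 88 64 65
f 88 65 66



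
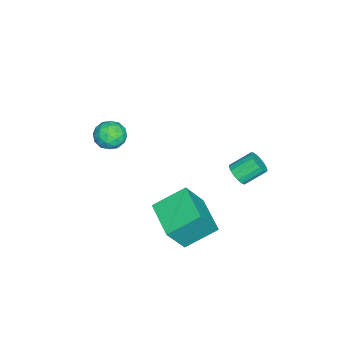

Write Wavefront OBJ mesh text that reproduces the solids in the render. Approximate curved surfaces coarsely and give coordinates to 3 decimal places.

v 1.851 -0.443 -1.032
v 0.984 1.065 -0.003
v 1.038 0.264 -2.752
v 0.172 1.772 -1.724
v 3.608 0.788 -1.356
v 2.742 2.296 -0.328
v 2.796 1.495 -3.077
v 1.929 3.003 -2.048
v 0.161 -2.177 2.602
v 0.549 -2.617 3.291
v -0.009 -3.443 1.889
v 0.379 -3.883 2.578
v -0.438 -3.509 2.683
v -0.332 -2.727 3.124
v 0.872 -3.333 2.056
v 0.978 -2.551 2.497
v 0.989 -3.332 2.953
v 0.179 -3.44 3.34
v 0.361 -2.62 1.84
v -0.449 -2.728 2.227
v 0.37 -2.286 3.009
v 0.17 -3.774 2.171
v -0.31 -3.555 2.233
v -0.082 -3.813 2.637
v -0.148 -2.35 2.911
v 0.08 -2.609 3.315
v -0.5 -3.133 2.958
v 0.46 -3.451 1.865
v 0.688 -3.71 2.269
v 0.622 -2.247 2.543
v 0.85 -2.505 2.947
v 1.04 -2.927 2.222
v 0.857 -2.964 3.215
v 0.756 -3.709 2.796
v 1.047 -3.385 2.49
v 1.109 -2.926 2.749
v 0.381 -3.028 3.443
v 0.28 -3.773 3.024
v -0.2 -3.553 3.086
v -0.138 -3.093 3.345
v 0.639 -3.448 3.245
v 0.26 -2.287 2.156
v 0.159 -3.032 1.737
v 0.678 -2.967 1.835
v 0.74 -2.507 2.094
v -0.216 -2.351 2.384
v -0.317 -3.096 1.965
v -0.569 -3.134 2.431
v -0.507 -2.675 2.69
v -0.099 -2.612 1.935
v -3.657 2.638 -3.057
v -3.235 3.125 -3.379
v -3.781 4.149 -2.544
v -4.203 3.662 -2.223
v -3.523 3.126 -3.569
v -4.069 4.151 -2.734
v -3.841 3.016 -3.642
v -4.387 4.04 -2.807
v -4.117 2.819 -3.581
v -4.663 3.843 -2.746
v -4.288 2.58 -3.4
v -4.834 3.605 -2.565
v -4.314 2.355 -3.14
v -4.86 3.38 -2.306
v -4.189 2.194 -2.862
v -4.736 3.219 -2.027
v -3.943 2.135 -2.628
v -4.49 3.16 -1.794
v -3.631 2.191 -2.493
v -4.178 3.216 -1.658
v -3.325 2.35 -2.487
v -3.872 3.374 -1.652
v -3.095 2.574 -2.612
v -3.641 3.599 -1.777
v -2.994 2.813 -2.838
v -3.54 3.837 -2.004
v -3.044 3.012 -3.115
v -3.591 4.036 -2.28
f 2 4 1
f 5 2 1
f 1 4 3
f 3 5 1
f 2 8 4
f 6 2 5
f 6 8 2
f 4 8 3
f 7 5 3
f 3 8 7
f 7 6 5
f 8 6 7
f 9 46 25
f 46 20 49
f 25 49 14
f 46 49 25
f 9 25 21
f 25 14 26
f 21 26 10
f 25 26 21
f 9 21 30
f 21 10 31
f 30 31 16
f 21 31 30
f 9 30 42
f 30 16 45
f 42 45 19
f 30 45 42
f 9 42 46
f 42 19 50
f 46 50 20
f 42 50 46
f 10 26 37
f 26 14 40
f 37 40 18
f 26 40 37
f 14 49 27
f 49 20 48
f 27 48 13
f 49 48 27
f 20 50 47
f 50 19 43
f 47 43 11
f 50 43 47
f 19 45 44
f 45 16 32
f 44 32 15
f 45 32 44
f 16 31 36
f 31 10 33
f 36 33 17
f 31 33 36
f 12 38 24
f 38 18 39
f 24 39 13
f 38 39 24
f 12 24 22
f 24 13 23
f 22 23 11
f 24 23 22
f 12 22 29
f 22 11 28
f 29 28 15
f 22 28 29
f 12 29 34
f 29 15 35
f 34 35 17
f 29 35 34
f 12 34 38
f 34 17 41
f 38 41 18
f 34 41 38
f 13 39 27
f 39 18 40
f 27 40 14
f 39 40 27
f 11 23 47
f 23 13 48
f 47 48 20
f 23 48 47
f 15 28 44
f 28 11 43
f 44 43 19
f 28 43 44
f 17 35 36
f 35 15 32
f 36 32 16
f 35 32 36
f 18 41 37
f 41 17 33
f 37 33 10
f 41 33 37
f 52 51 55
f 52 55 53
f 53 55 56
f 53 56 54
f 55 51 57
f 55 57 56
f 56 57 58
f 56 58 54
f 57 51 59
f 57 59 58
f 58 59 60
f 58 60 54
f 59 51 61
f 59 61 60
f 60 61 62
f 60 62 54
f 61 51 63
f 61 63 62
f 62 63 64
f 62 64 54
f 63 51 65
f 63 65 64
f 64 65 66
f 64 66 54
f 65 51 67
f 65 67 66
f 66 67 68
f 66 68 54
f 67 51 69
f 67 69 68
f 68 69 70
f 68 70 54
f 69 51 71
f 69 71 70
f 70 71 72
f 70 72 54
f 71 51 73
f 71 73 72
f 72 73 74
f 72 74 54
f 73 51 75
f 73 75 74
f 74 75 76
f 74 76 54
f 75 51 77
f 75 77 76
f 76 77 78
f 76 78 54
f 77 51 52
f 77 52 78
f 78 52 53
f 78 53 54

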